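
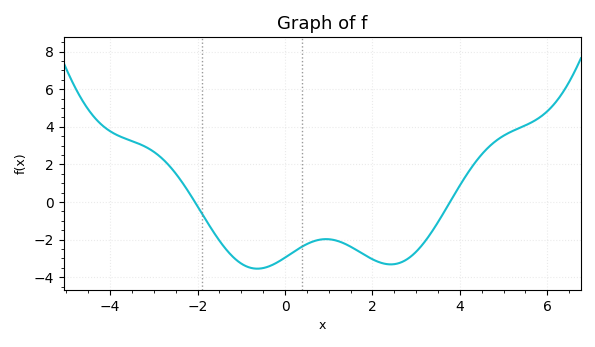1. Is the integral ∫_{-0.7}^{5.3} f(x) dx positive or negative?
negative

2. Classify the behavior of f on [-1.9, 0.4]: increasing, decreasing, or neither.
neither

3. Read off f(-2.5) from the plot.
1.51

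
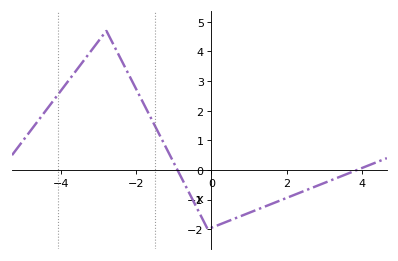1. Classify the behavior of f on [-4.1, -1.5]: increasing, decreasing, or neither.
neither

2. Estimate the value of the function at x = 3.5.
-0.2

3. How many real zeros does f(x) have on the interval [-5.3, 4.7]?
2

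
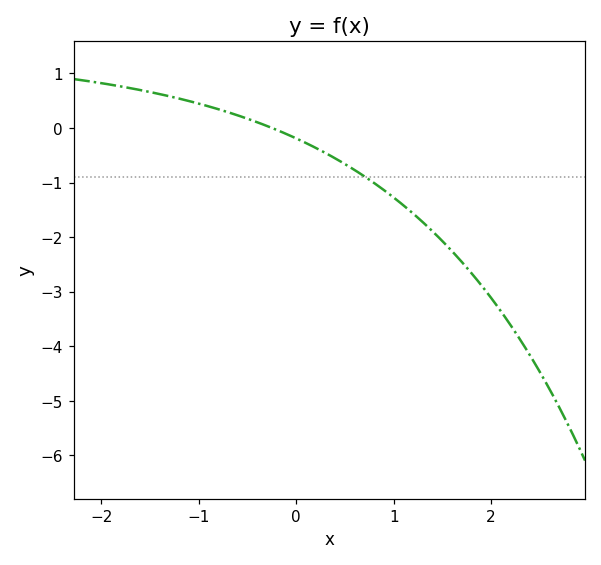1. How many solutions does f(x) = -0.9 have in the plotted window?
1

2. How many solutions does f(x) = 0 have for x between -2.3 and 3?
1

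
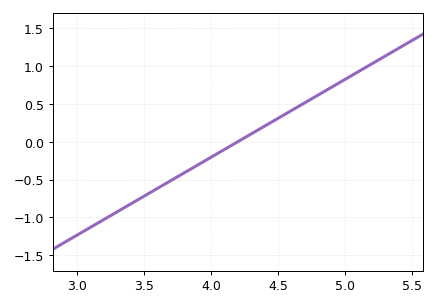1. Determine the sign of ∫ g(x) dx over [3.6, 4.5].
negative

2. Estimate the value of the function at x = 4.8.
0.6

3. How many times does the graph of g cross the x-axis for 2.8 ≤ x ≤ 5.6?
1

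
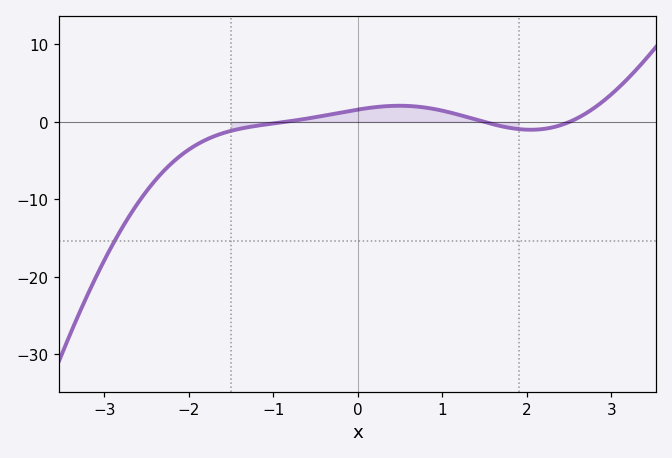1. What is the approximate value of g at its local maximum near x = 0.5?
2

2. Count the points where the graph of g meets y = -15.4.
1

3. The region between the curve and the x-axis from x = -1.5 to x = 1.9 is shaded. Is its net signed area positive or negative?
positive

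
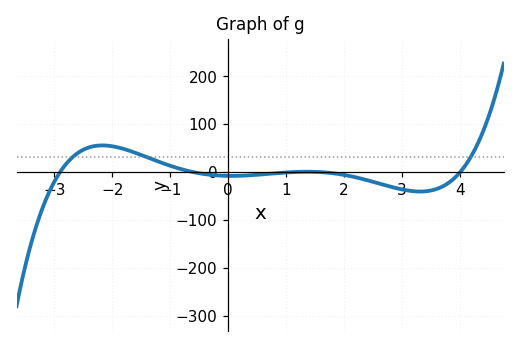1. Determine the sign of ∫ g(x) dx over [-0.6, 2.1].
negative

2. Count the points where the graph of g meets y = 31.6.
3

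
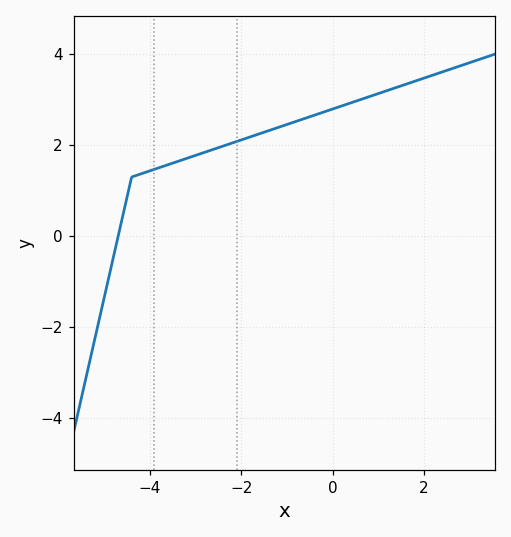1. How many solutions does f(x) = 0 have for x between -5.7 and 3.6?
1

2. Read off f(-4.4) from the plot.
1.3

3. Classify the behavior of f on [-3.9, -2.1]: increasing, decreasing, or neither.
increasing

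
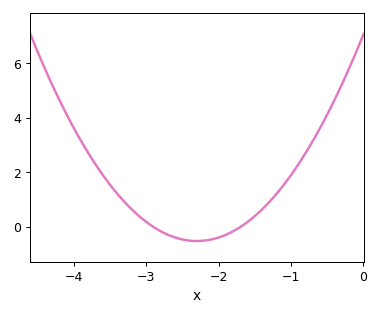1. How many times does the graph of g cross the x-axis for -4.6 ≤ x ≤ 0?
2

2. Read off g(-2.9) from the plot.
0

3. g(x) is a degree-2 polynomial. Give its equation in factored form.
y = 1.43(x + 2.9)(x + 1.7)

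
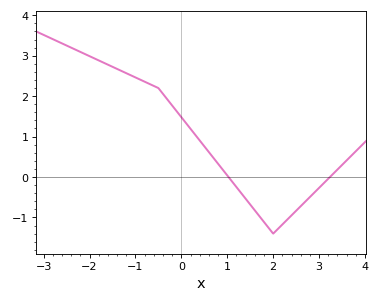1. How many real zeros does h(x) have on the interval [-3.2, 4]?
2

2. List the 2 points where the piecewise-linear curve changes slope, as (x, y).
(-0.5, 2.2); (2, -1.4)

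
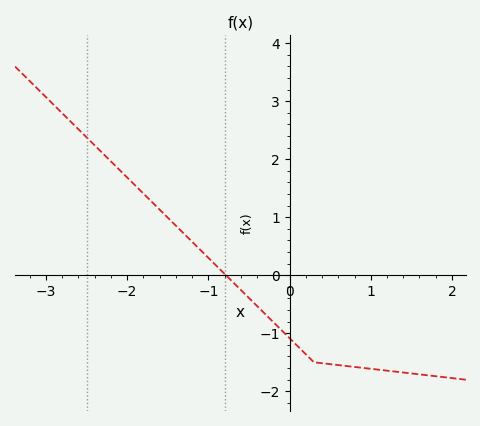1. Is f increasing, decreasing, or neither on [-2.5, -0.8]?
decreasing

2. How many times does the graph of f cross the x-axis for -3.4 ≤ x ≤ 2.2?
1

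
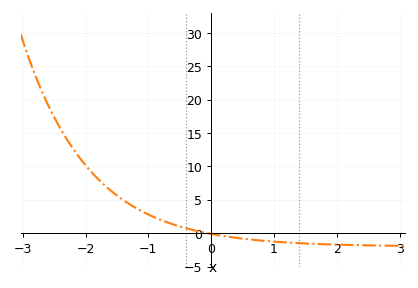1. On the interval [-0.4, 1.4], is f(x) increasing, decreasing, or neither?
decreasing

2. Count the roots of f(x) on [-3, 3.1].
1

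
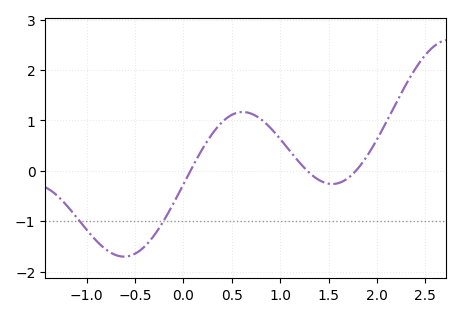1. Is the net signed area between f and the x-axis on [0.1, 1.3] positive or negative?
positive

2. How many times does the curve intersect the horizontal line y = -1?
2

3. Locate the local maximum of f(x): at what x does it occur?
0.6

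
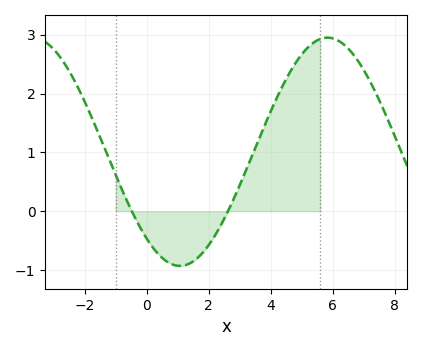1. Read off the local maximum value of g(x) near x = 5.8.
2.9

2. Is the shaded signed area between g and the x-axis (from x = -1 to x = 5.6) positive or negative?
positive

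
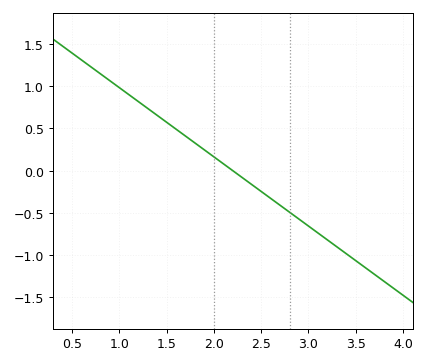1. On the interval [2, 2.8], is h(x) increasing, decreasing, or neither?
decreasing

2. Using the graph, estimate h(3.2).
-0.82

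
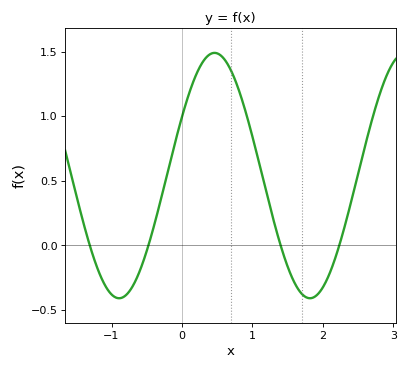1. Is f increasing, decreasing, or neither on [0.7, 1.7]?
decreasing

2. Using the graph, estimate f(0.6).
1.44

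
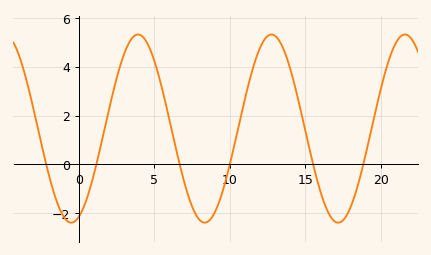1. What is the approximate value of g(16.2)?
-1.4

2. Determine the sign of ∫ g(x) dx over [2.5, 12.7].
positive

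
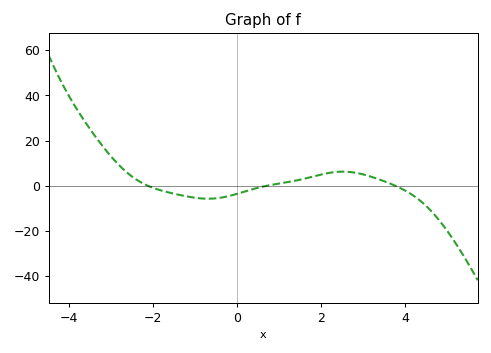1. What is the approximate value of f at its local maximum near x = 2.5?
6.25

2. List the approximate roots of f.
-2.12, 0.709, 3.76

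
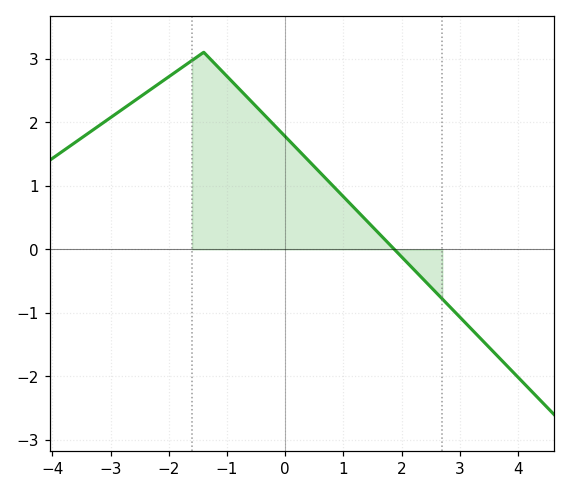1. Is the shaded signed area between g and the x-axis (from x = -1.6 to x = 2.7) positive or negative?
positive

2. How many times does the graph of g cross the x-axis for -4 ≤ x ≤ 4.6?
1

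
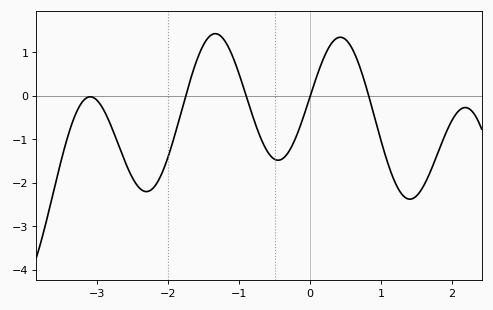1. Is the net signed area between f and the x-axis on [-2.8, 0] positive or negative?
negative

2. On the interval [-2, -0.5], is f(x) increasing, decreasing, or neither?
neither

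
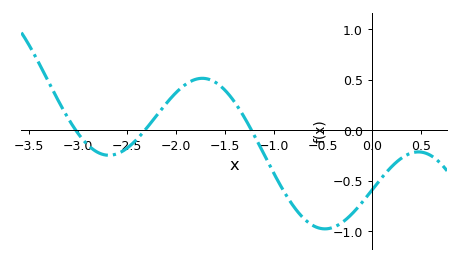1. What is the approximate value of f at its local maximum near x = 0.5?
-0.214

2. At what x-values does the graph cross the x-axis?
-3.02, -2.31, -1.23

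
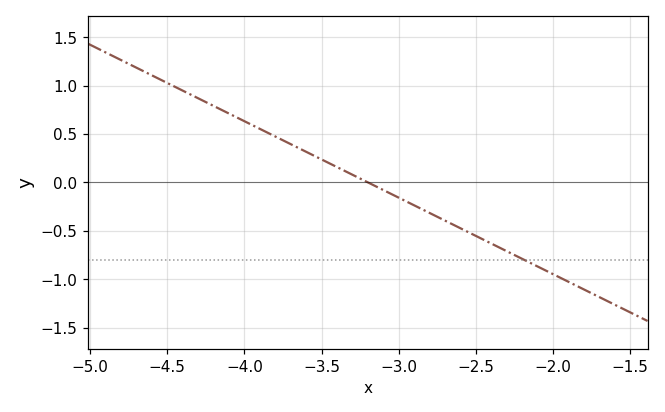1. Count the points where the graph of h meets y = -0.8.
1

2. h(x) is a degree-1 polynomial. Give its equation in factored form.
y = -0.79(x + 3.2)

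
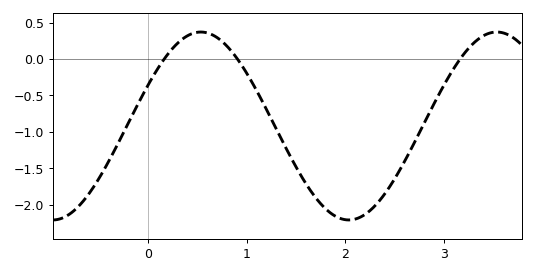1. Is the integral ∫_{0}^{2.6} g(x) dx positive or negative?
negative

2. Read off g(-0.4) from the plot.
-1.4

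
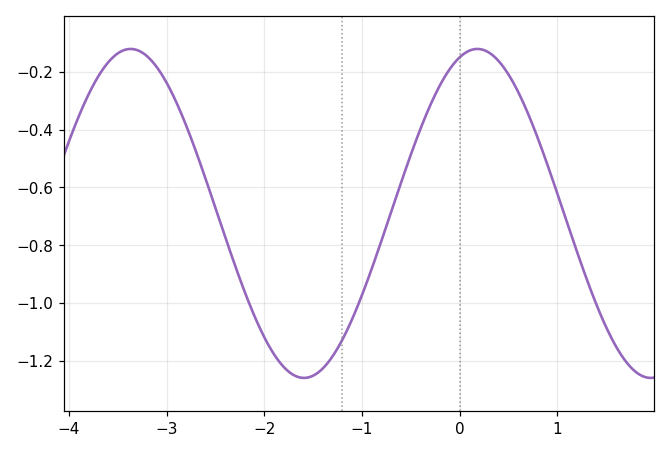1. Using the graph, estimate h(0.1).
-0.12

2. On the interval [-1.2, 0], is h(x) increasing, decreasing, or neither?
increasing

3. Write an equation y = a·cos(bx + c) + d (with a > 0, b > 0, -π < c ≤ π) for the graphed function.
y = 0.57cos(1.8x - 0.32) - 0.69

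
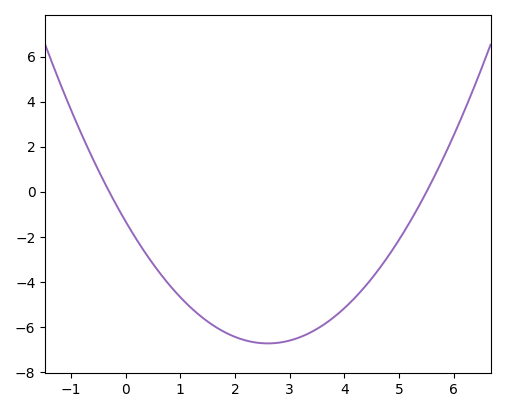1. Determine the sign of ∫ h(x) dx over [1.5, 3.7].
negative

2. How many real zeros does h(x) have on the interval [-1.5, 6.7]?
2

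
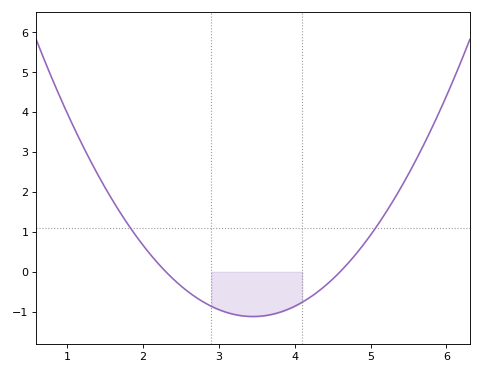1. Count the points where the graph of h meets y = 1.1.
2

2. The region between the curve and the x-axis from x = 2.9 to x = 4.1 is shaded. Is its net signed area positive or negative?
negative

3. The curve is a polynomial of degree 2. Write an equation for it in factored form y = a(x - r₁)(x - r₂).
y = 0.85(x - 2.3)(x - 4.6)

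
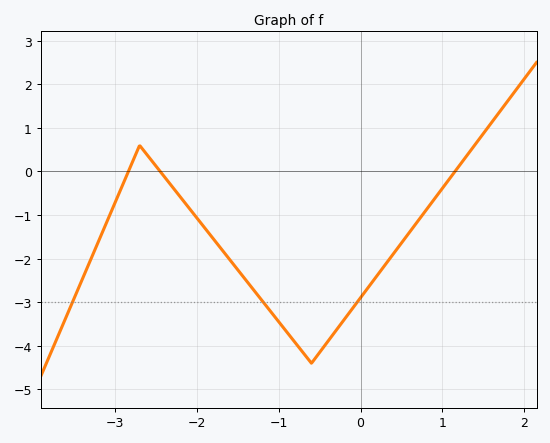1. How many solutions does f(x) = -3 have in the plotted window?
3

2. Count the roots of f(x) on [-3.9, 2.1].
3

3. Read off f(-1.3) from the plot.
-2.7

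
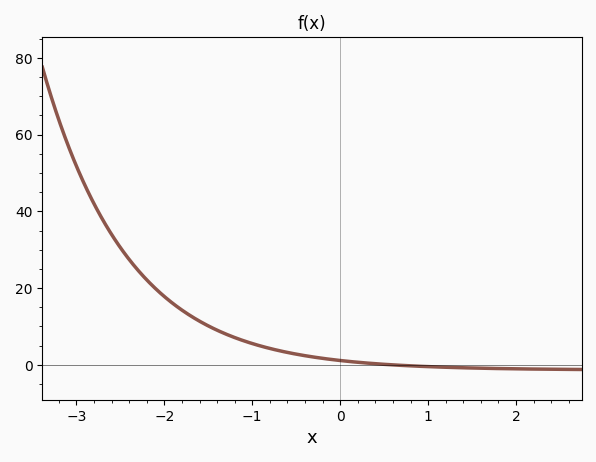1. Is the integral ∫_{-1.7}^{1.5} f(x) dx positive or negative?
positive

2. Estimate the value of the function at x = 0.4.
0.306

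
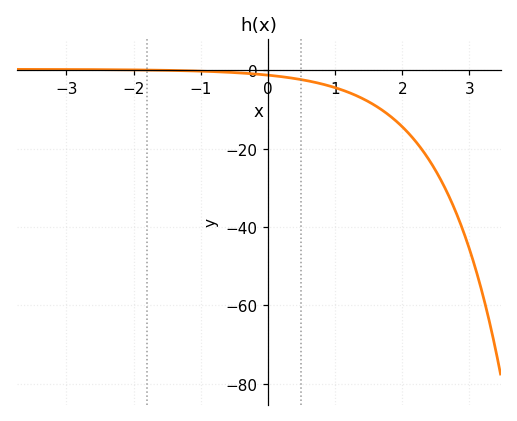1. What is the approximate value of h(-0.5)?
0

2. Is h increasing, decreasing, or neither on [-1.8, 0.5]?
decreasing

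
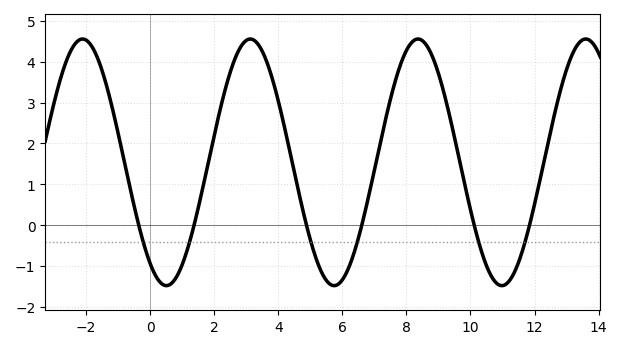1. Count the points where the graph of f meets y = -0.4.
6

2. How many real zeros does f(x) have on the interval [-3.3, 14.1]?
6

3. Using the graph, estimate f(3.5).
4.25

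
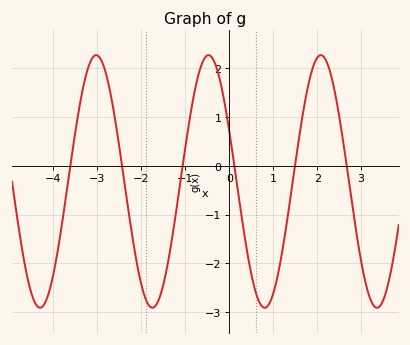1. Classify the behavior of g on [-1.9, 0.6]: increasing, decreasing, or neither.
neither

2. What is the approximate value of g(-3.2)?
2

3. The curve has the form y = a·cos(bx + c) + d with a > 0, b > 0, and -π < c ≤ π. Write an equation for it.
y = 2.59cos(2.5x + 1.2) - 0.32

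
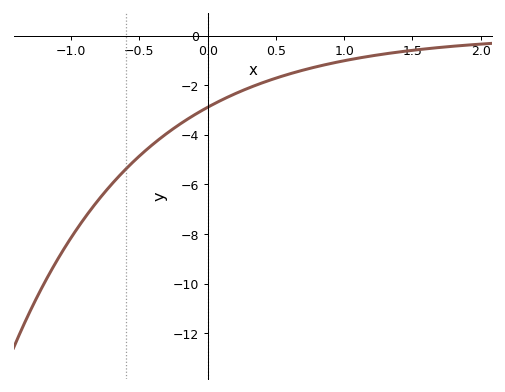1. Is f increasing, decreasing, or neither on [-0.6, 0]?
increasing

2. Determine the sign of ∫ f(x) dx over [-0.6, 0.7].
negative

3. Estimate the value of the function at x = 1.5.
-0.6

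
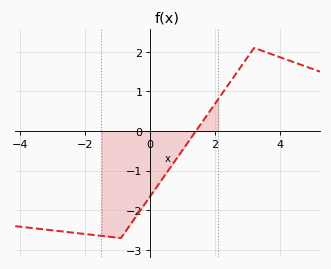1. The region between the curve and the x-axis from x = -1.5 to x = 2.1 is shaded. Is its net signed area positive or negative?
negative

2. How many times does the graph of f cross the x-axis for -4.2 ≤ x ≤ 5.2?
1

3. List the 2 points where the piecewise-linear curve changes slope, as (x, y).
(-0.9, -2.7); (3.2, 2.1)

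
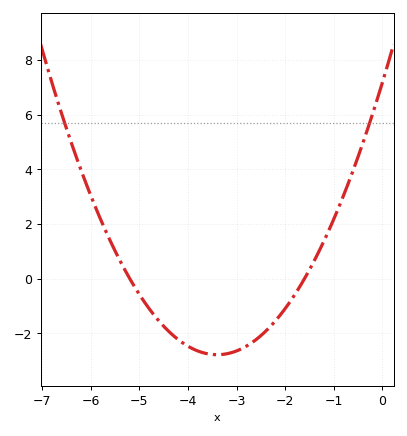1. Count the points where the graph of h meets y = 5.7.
2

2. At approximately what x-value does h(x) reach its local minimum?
-3.4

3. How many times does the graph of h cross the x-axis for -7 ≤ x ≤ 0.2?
2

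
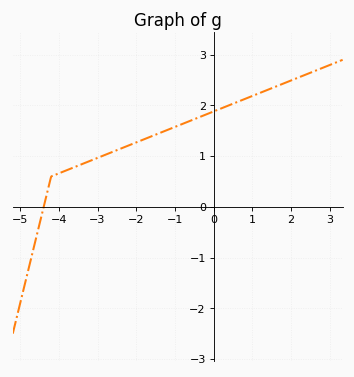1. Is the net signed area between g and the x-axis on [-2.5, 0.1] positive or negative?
positive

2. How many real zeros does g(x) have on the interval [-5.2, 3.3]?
1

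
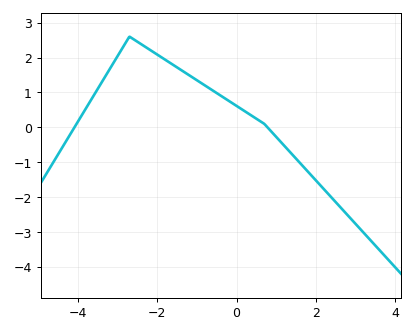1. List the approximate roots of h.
-4.09, 0.78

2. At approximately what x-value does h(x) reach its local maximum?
-2.7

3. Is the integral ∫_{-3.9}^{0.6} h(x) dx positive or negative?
positive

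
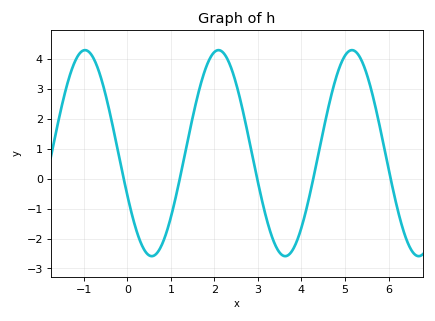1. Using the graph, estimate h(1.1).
-0.7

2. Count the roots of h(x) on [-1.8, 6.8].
5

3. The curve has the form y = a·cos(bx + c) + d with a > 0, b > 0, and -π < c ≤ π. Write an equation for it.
y = 3.44cos(2x + 2) + 0.85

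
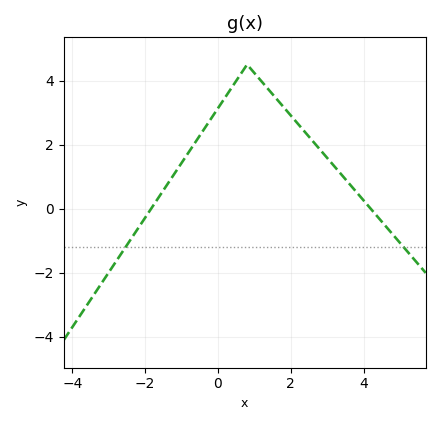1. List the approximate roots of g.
-1.8, 4.2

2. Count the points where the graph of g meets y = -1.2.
2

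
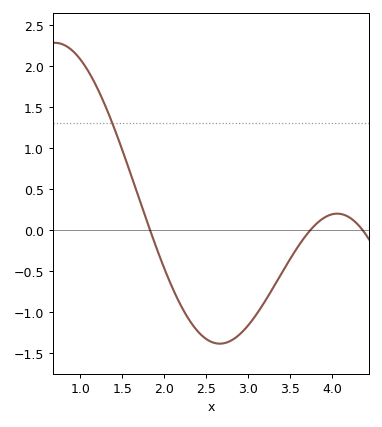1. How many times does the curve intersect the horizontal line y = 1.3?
1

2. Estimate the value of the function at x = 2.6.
-1.38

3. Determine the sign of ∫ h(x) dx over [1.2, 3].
negative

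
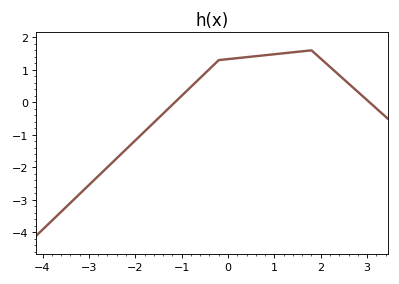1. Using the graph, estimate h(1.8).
1.6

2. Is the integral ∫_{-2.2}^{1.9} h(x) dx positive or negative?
positive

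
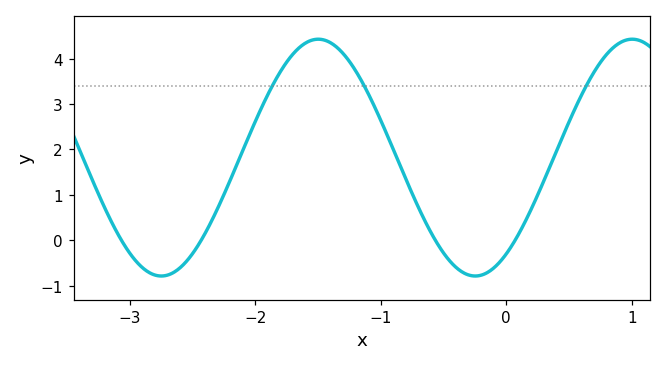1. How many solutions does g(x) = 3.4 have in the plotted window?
3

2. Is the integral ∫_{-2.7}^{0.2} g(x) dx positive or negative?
positive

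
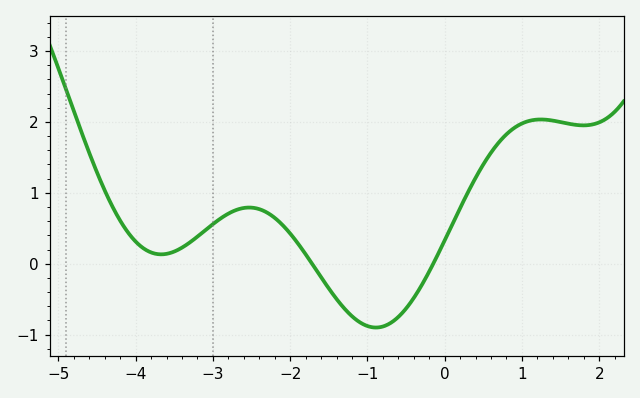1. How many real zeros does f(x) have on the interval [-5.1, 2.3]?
2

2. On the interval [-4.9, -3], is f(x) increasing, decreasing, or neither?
neither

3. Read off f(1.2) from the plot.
2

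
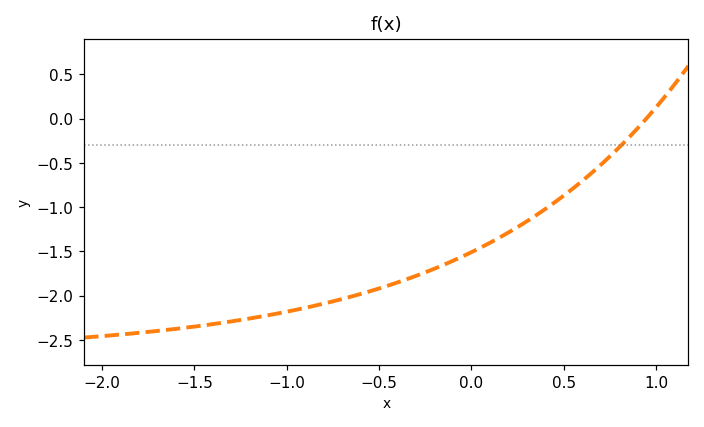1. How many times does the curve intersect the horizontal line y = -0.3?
1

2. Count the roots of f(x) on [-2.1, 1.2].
1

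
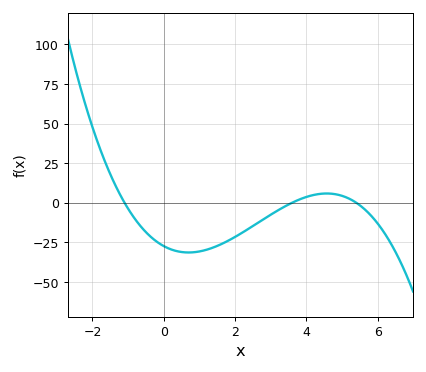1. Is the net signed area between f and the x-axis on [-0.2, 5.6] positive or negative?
negative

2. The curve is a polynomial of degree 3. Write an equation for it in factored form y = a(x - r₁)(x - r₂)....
y = -1.28(x + 1.1)(x - 3.6)(x - 5.4)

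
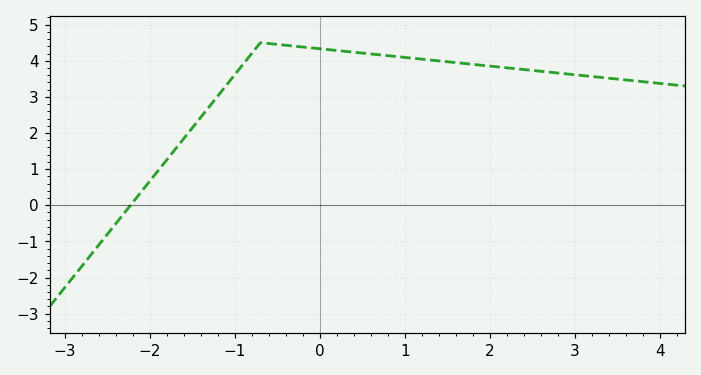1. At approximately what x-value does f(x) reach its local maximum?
-0.7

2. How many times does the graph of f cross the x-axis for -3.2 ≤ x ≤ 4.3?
1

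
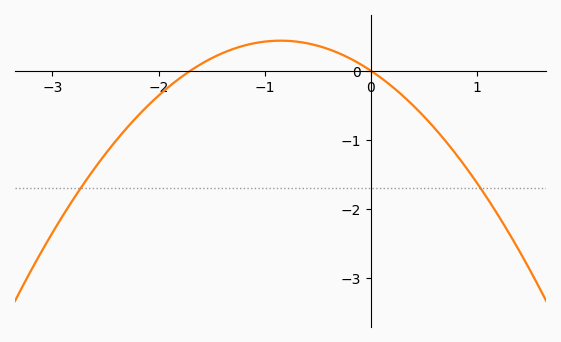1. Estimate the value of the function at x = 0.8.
-1.2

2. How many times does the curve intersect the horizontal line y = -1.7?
2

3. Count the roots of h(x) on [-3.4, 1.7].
2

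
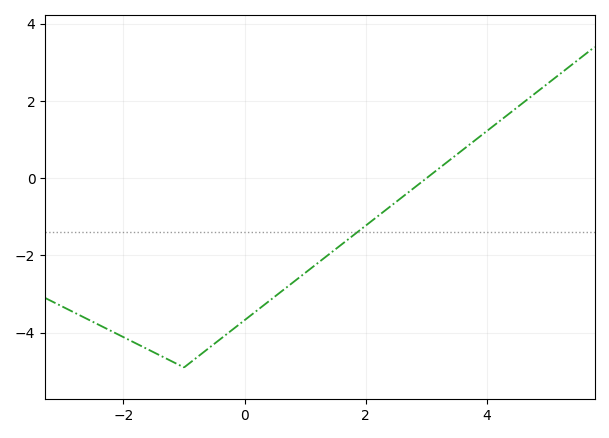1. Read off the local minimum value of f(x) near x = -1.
-4.8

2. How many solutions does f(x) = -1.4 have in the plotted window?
1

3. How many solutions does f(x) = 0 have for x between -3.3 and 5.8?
1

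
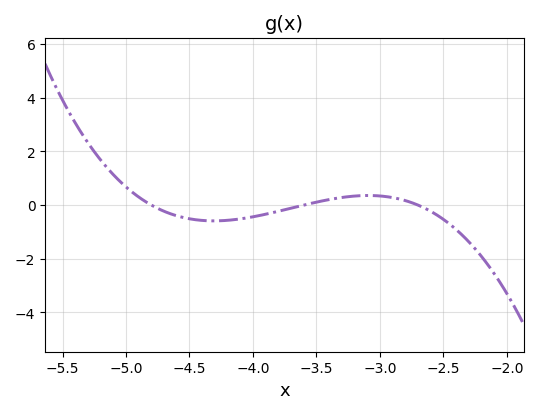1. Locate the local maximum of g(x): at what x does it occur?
-3.1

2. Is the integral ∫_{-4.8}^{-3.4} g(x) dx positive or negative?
negative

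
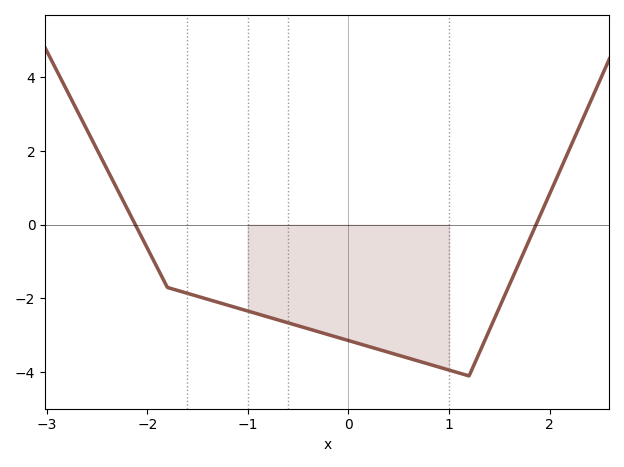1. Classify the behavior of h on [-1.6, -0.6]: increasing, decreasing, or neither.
decreasing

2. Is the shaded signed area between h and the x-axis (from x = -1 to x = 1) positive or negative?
negative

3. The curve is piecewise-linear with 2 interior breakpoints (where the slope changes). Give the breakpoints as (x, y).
(-1.8, -1.7); (1.2, -4.1)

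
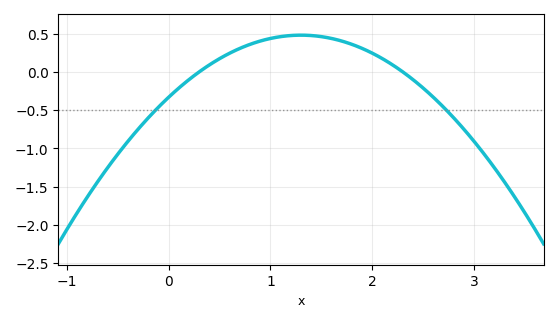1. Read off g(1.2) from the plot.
0.5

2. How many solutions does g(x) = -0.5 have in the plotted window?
2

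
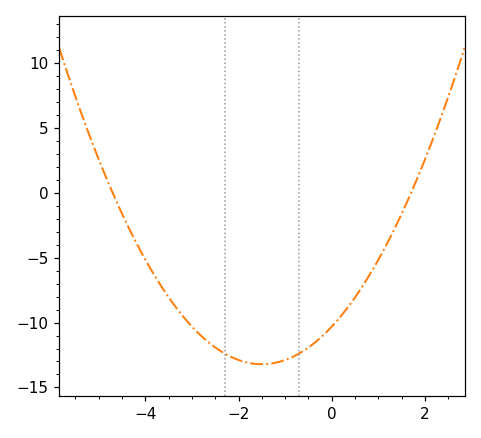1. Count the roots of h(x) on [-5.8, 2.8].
2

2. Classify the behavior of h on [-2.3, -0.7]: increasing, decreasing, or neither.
neither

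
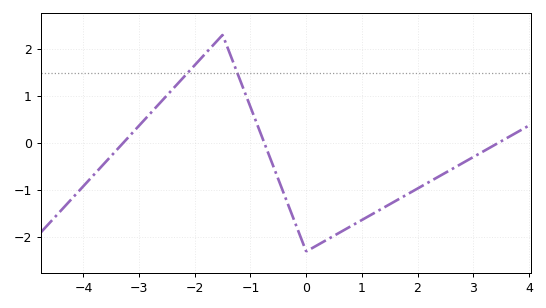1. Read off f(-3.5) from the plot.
-0.27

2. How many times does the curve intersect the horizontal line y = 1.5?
2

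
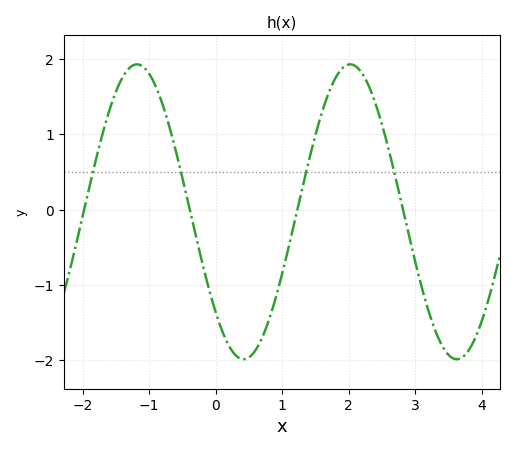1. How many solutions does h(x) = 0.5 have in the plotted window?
4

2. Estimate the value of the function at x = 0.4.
-1.99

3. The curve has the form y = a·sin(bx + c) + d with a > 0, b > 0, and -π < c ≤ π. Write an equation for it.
y = 1.96sin(1.96x - 2.39) - 0.03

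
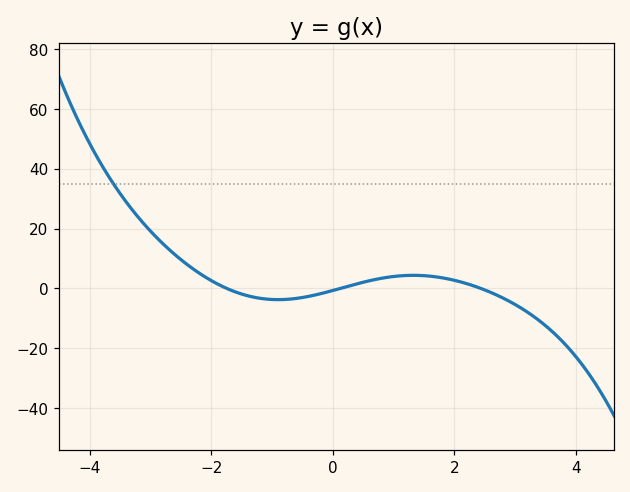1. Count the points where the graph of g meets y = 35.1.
1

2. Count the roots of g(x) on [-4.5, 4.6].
3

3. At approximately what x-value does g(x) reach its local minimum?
-0.8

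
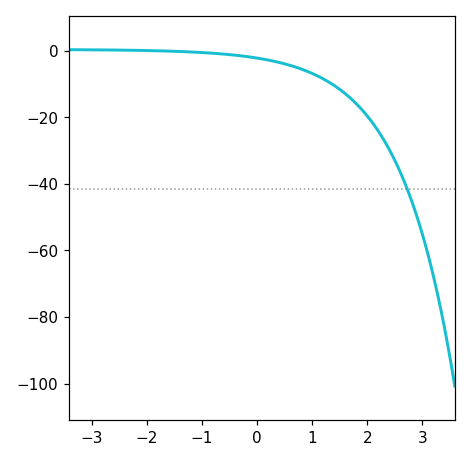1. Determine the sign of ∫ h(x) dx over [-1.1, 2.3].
negative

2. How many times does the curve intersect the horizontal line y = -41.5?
1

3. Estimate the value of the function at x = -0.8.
0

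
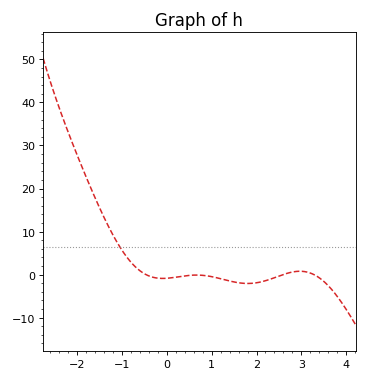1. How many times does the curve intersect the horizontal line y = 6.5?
1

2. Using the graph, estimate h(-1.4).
13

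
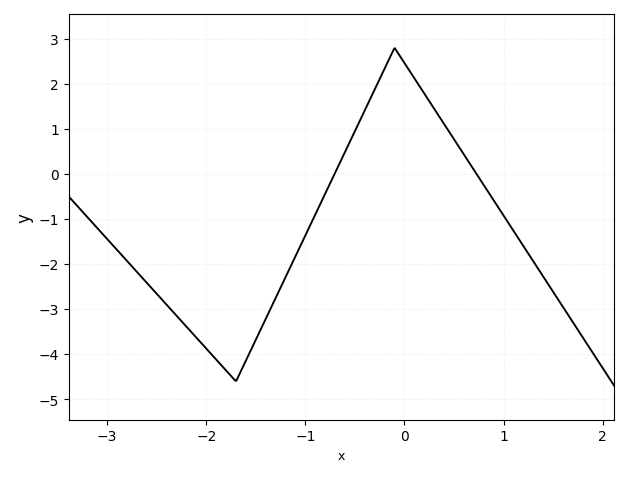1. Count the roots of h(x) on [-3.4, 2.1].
2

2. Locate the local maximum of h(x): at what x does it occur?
-0.101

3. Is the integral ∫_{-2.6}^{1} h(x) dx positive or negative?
negative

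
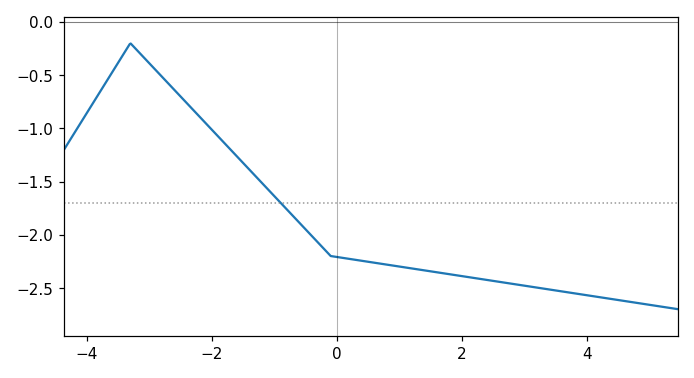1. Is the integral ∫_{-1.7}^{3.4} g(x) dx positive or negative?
negative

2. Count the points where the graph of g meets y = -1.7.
1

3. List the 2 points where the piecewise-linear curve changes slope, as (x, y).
(-3.3, -0.2); (-0.1, -2.2)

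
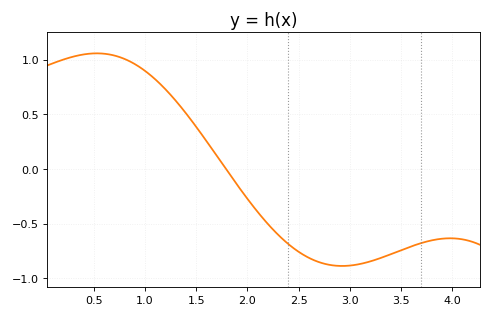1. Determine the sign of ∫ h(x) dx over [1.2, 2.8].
negative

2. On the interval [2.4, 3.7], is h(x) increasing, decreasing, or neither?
neither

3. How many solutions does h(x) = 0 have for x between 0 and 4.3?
1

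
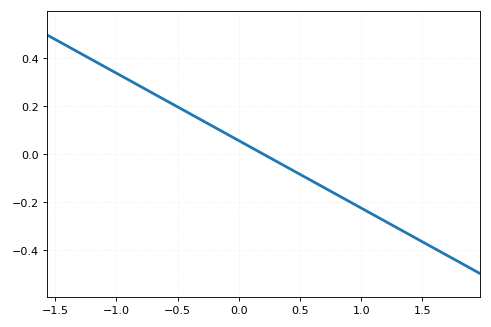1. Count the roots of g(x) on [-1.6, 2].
1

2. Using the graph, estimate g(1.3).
-0.308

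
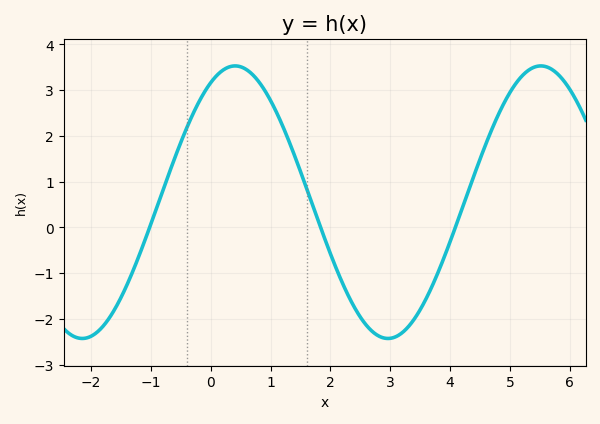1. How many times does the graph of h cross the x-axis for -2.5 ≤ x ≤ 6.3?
3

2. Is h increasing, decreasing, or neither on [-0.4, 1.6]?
neither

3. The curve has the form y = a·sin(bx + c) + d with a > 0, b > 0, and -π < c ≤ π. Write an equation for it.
y = 2.98sin(1.2x + 1.1) + 0.55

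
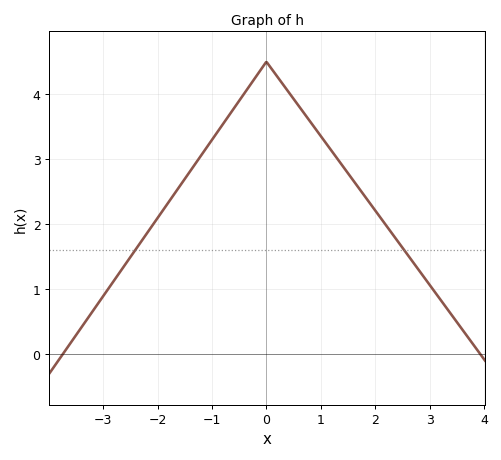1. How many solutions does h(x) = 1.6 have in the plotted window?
2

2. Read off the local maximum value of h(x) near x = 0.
4.5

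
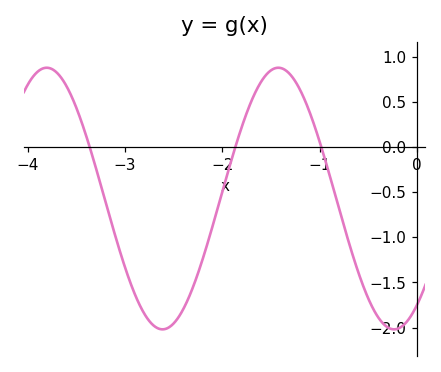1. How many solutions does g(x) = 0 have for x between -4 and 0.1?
3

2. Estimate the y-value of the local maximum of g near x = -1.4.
0.9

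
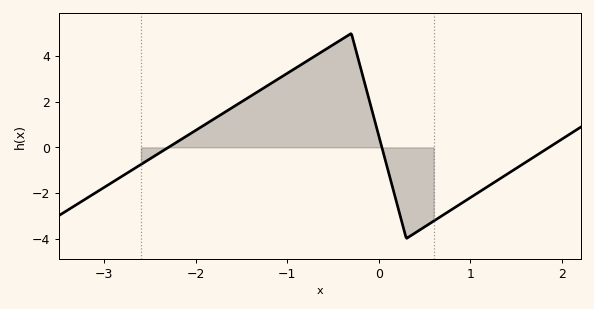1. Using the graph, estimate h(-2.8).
-1.2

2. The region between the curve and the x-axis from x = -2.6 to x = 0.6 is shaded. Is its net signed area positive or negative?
positive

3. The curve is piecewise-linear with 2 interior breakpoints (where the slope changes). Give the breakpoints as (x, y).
(-0.3, 5); (0.3, -4)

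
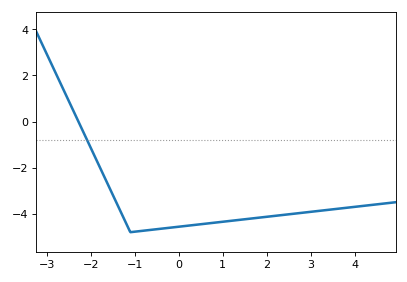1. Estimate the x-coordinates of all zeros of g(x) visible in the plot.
-2.2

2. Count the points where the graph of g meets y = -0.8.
1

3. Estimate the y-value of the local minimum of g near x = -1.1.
-4.8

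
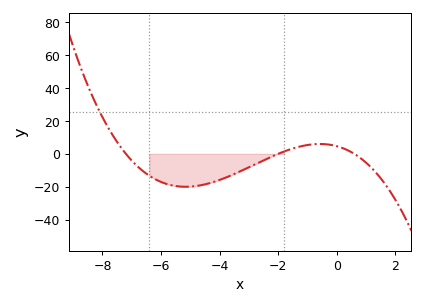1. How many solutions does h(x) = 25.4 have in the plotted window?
1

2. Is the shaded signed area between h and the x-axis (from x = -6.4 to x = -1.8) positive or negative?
negative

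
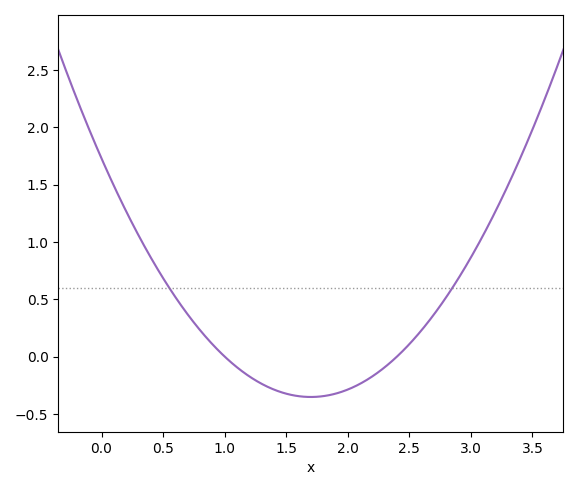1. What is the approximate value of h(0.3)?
1.05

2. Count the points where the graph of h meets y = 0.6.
2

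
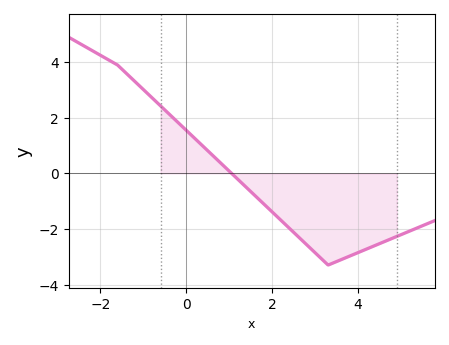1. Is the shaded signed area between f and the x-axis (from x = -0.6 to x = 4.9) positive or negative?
negative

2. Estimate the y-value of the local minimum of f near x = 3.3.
-3.3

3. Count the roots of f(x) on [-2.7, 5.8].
1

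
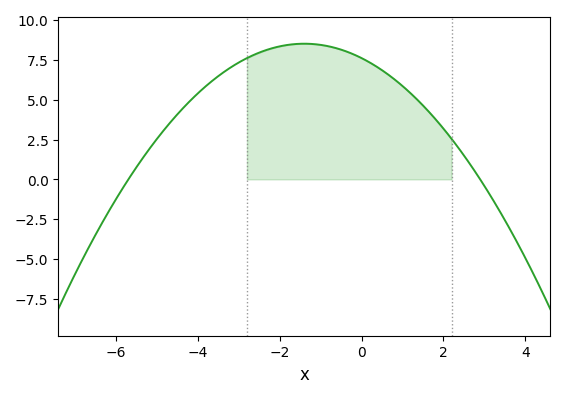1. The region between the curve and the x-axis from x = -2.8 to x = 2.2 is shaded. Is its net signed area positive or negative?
positive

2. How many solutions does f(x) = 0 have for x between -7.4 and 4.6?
2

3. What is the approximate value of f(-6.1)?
-1.66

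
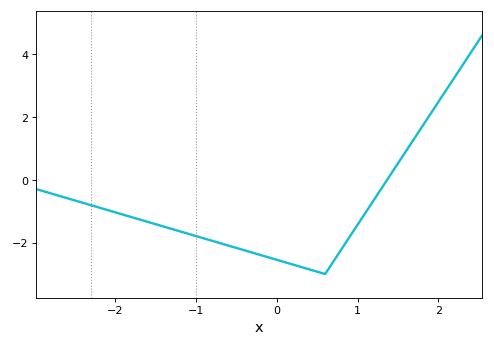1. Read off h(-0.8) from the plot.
-1.94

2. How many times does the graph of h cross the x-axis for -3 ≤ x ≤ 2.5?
1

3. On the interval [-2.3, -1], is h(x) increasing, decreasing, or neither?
decreasing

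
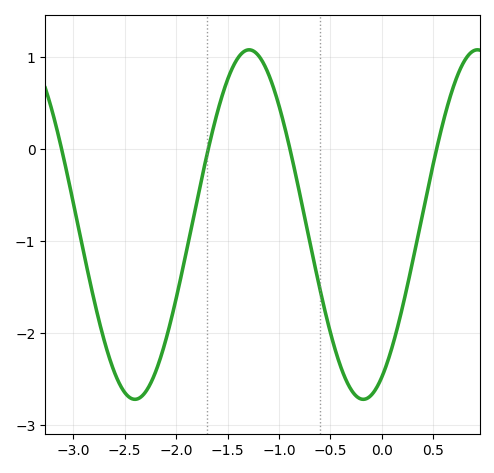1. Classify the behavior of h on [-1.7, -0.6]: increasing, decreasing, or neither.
neither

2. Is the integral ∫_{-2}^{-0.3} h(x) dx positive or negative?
negative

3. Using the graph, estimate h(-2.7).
-2.1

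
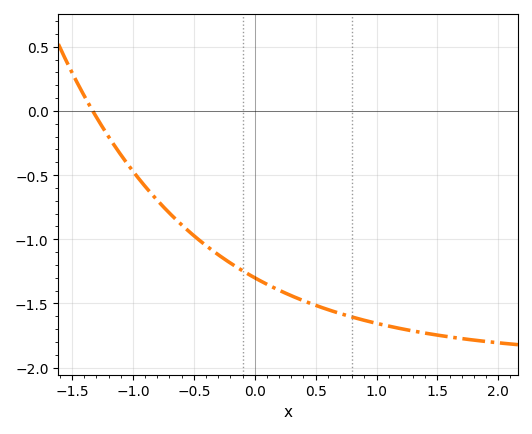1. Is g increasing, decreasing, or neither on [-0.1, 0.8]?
decreasing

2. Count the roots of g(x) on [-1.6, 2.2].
1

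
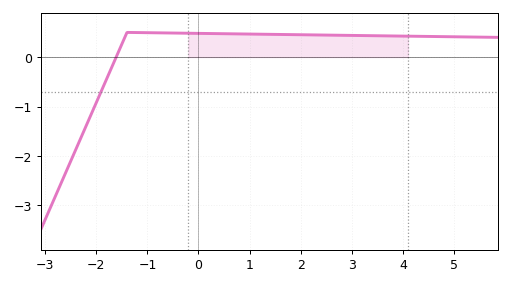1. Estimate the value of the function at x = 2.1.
0.452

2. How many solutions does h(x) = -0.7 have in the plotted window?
1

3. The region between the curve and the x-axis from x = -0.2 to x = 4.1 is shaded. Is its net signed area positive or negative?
positive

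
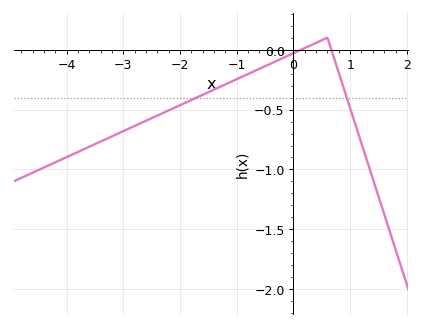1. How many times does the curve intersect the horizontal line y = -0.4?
2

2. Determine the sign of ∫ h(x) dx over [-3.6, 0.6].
negative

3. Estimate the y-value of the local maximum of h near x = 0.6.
0.1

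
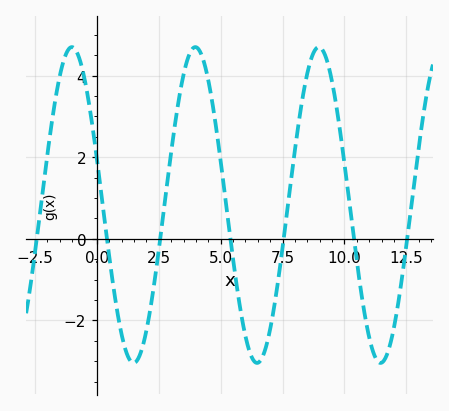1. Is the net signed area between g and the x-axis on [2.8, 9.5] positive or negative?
positive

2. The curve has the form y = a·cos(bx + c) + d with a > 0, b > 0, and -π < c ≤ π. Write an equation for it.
y = 3.87cos(1.3x + 1.3) + 0.83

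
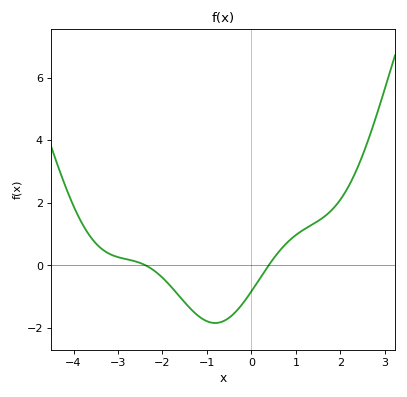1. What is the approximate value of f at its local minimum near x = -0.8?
-1.84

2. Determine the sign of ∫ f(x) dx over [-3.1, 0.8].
negative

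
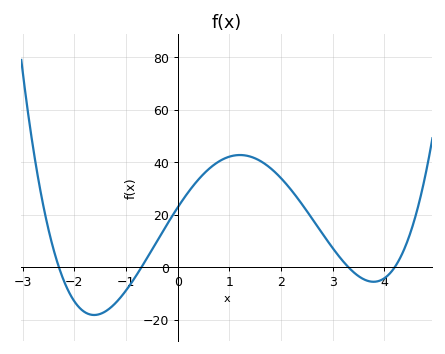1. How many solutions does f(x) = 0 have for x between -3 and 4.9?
4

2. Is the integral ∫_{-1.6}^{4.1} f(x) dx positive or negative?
positive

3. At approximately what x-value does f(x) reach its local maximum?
1.2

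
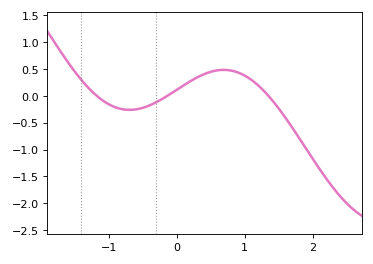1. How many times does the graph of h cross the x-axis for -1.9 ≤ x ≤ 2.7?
3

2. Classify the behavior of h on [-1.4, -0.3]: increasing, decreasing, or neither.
neither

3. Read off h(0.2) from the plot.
0.25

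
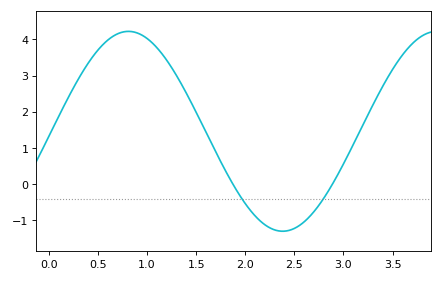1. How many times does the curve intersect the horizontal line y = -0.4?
2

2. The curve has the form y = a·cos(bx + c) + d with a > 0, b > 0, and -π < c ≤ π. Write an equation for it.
y = 2.76cos(2x - 1.6) + 1.46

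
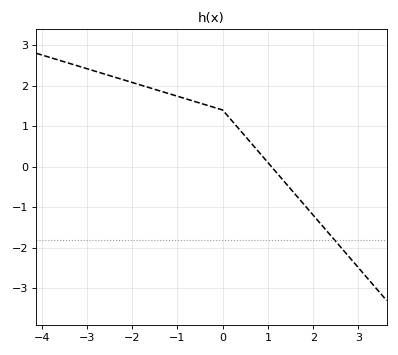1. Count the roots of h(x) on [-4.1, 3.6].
1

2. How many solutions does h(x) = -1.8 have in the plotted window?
1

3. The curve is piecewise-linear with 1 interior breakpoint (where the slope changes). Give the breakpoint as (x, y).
(0, 1.4)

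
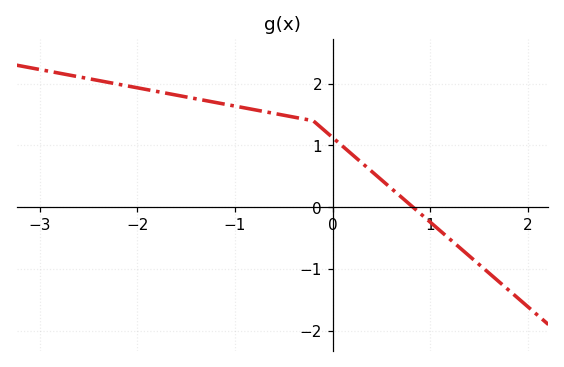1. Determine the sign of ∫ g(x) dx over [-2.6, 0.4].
positive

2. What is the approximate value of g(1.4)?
-0.793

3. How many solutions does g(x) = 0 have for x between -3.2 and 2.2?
1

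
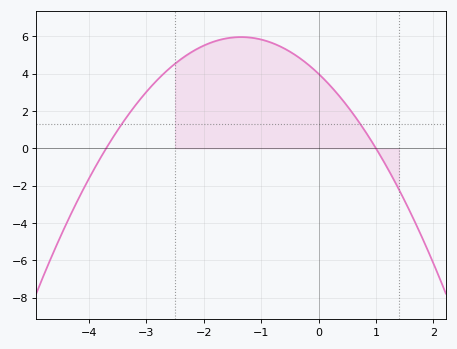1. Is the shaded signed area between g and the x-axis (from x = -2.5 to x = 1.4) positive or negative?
positive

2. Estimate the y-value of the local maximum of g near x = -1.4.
6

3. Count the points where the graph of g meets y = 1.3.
2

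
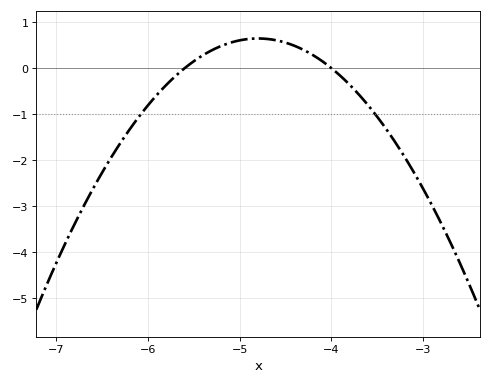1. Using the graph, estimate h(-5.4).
0.3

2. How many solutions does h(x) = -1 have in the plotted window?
2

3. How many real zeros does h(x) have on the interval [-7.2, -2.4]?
2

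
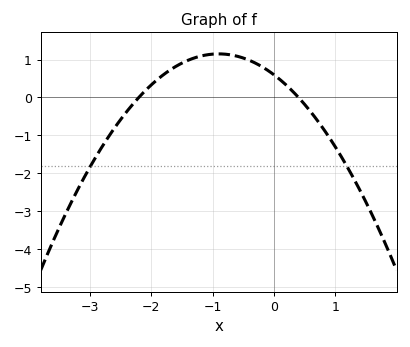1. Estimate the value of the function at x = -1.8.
0.598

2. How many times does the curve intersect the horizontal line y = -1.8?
2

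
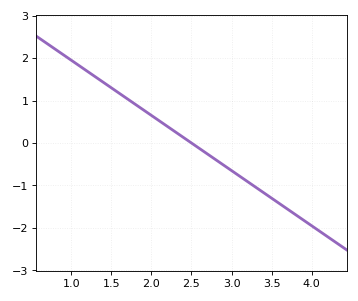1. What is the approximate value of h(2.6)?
-0.13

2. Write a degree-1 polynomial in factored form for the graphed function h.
y = -1.3(x - 2.5)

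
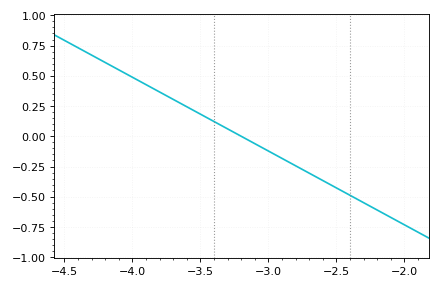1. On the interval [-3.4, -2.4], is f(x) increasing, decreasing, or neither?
decreasing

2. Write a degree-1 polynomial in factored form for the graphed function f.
y = -0.61(x + 3.2)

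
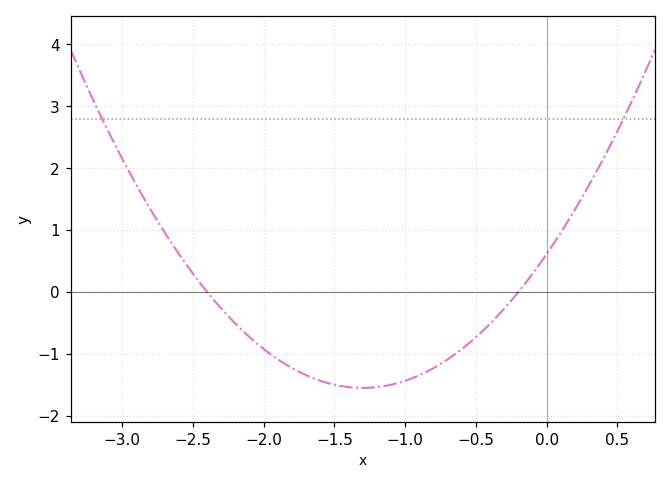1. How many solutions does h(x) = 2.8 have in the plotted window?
2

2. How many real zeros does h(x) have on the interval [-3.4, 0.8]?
2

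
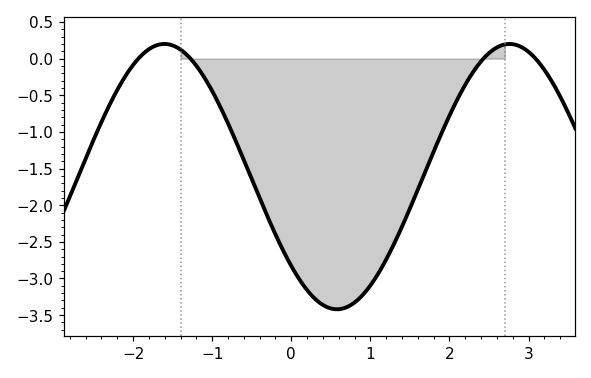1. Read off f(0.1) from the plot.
-3.01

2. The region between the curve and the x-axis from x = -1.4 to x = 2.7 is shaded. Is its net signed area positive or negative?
negative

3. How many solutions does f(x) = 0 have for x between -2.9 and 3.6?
4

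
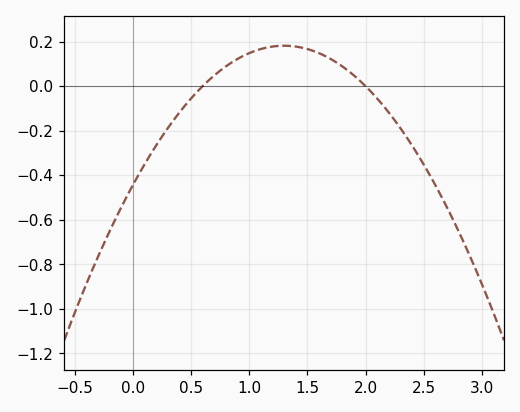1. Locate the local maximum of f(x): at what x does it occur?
1.3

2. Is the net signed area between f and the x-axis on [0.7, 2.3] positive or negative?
positive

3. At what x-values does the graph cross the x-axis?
0.6, 2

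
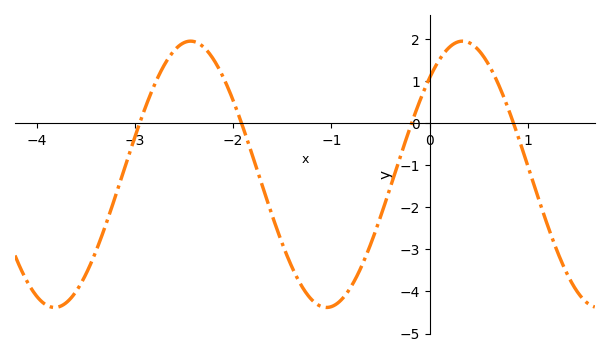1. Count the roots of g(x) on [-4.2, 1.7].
4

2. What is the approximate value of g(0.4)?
1.9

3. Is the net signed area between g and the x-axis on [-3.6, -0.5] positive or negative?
negative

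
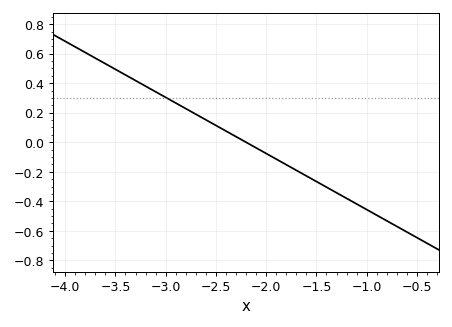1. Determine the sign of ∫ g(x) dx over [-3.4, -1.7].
positive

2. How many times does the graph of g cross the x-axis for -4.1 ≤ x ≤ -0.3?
1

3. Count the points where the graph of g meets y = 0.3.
1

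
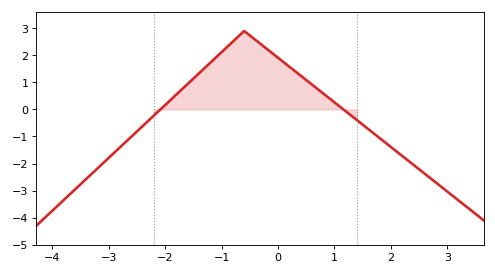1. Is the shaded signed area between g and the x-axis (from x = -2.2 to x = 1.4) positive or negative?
positive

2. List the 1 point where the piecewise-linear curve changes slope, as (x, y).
(-0.6, 2.9)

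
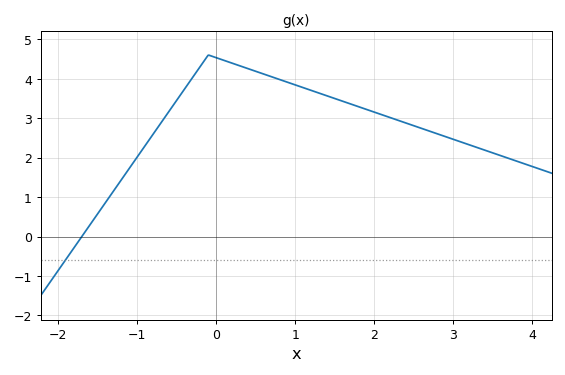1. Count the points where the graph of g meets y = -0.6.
1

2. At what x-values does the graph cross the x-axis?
-1.7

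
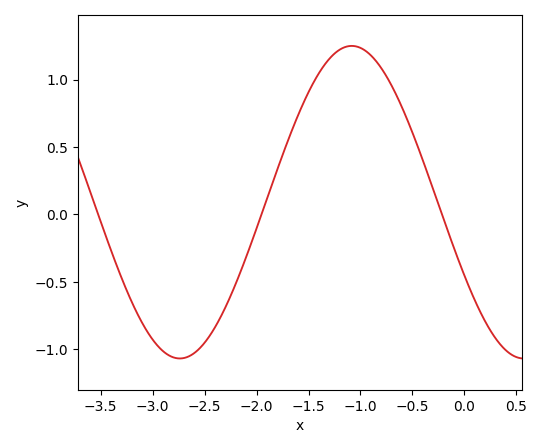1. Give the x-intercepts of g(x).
-3.5, -2, -0.2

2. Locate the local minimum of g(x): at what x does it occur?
-2.7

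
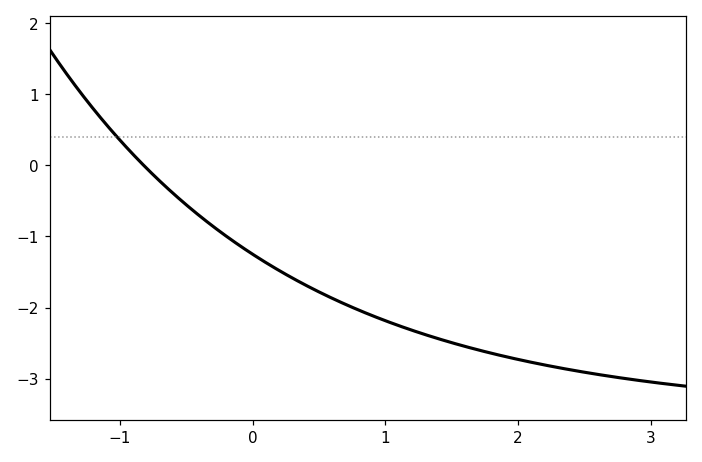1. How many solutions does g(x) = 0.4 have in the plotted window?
1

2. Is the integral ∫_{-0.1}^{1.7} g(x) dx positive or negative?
negative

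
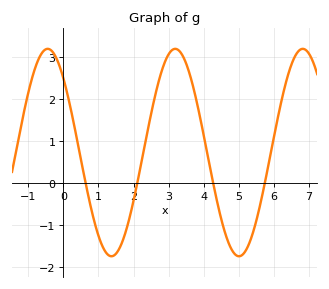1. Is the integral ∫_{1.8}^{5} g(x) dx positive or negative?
positive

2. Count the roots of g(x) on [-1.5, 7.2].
4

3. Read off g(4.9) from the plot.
-1.7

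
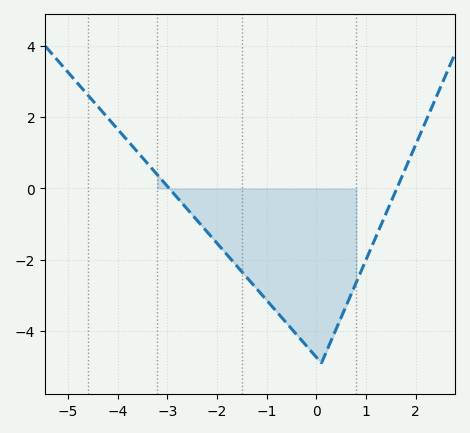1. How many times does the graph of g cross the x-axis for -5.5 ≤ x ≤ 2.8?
2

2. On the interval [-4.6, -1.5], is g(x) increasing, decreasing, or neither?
decreasing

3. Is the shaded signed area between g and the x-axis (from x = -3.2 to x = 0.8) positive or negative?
negative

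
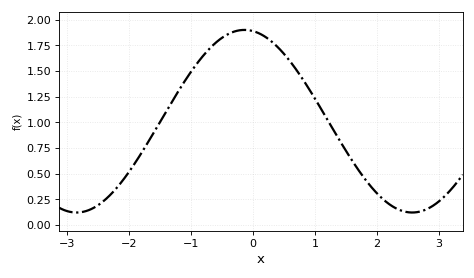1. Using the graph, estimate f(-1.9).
0.604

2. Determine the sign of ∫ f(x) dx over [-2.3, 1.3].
positive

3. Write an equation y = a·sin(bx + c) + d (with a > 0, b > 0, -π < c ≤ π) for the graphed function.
y = 0.89sin(1.16x + 1.73) + 1.01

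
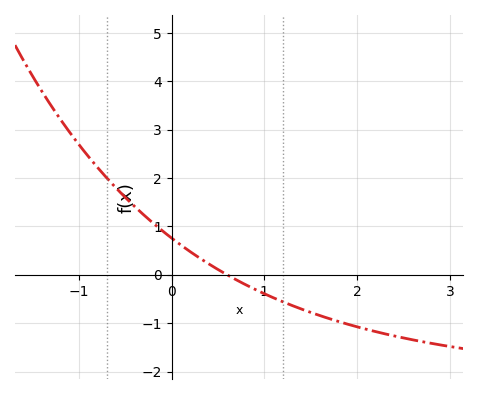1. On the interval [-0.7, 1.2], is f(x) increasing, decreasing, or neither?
decreasing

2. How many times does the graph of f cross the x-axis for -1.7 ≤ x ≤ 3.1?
1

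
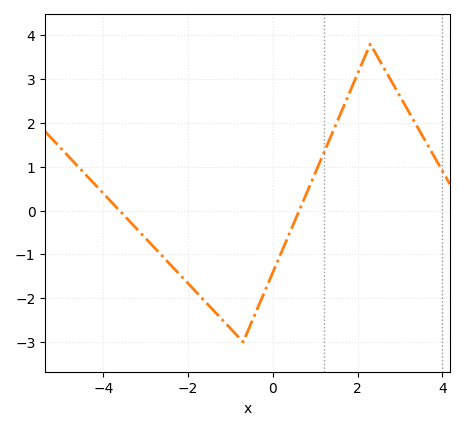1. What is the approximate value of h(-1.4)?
-2.28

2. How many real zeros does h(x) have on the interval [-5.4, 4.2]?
2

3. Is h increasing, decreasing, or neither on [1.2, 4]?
neither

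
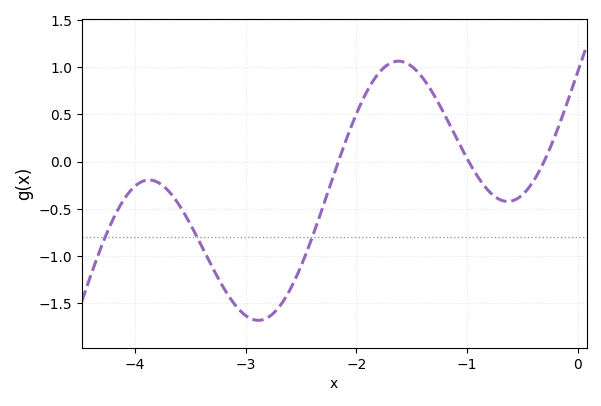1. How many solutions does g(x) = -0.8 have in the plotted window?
3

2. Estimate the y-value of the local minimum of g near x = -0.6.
-0.423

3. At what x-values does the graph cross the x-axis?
-2.16, -0.984, -0.305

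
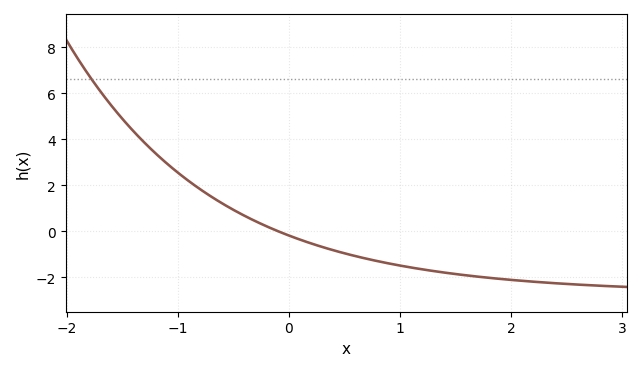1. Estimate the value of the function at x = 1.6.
-2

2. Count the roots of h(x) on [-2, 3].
1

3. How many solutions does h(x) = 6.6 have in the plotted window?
1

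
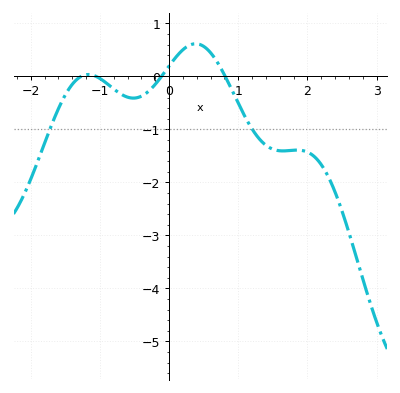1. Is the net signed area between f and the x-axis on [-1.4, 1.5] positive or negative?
negative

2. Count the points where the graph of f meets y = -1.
2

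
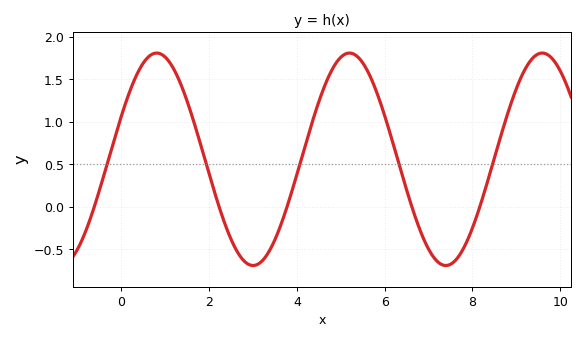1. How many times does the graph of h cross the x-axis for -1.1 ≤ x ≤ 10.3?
5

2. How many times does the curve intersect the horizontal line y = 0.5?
5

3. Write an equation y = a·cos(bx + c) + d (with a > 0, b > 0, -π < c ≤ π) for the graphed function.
y = 1.25cos(1.43x - 1.15) + 0.56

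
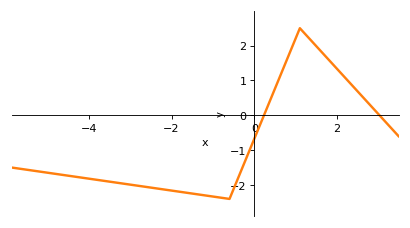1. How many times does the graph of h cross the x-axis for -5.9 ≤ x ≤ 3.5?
2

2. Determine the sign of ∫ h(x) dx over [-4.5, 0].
negative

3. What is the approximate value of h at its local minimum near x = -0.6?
-2.4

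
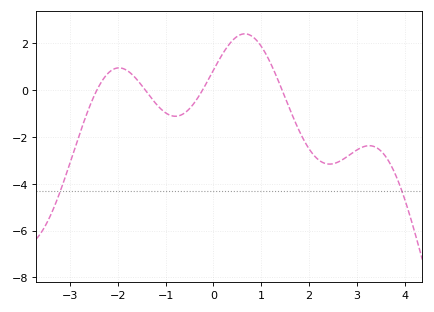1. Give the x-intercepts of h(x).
-2.4, -1.4, -0.2, 1.4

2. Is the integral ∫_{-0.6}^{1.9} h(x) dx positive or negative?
positive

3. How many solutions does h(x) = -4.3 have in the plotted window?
2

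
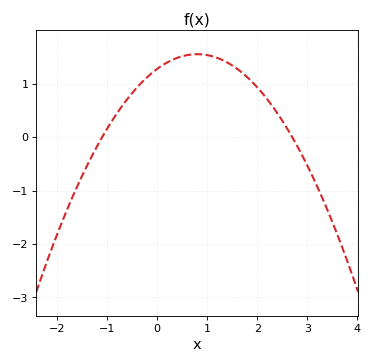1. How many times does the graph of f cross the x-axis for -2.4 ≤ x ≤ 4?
2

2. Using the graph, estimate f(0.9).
1.55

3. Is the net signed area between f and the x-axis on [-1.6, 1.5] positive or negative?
positive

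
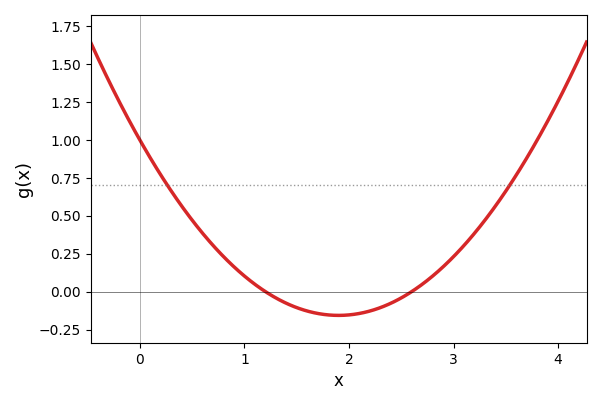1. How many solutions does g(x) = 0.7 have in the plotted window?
2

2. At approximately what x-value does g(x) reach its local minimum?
1.9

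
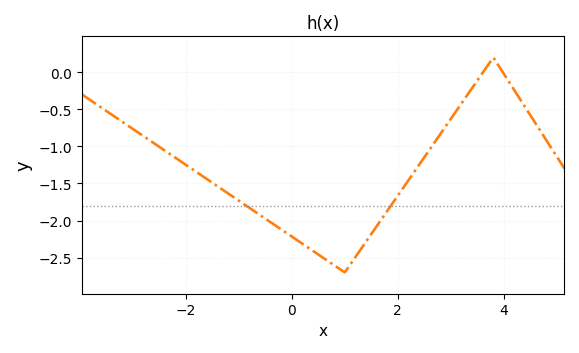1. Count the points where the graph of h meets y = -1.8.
2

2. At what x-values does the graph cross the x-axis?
3.6, 4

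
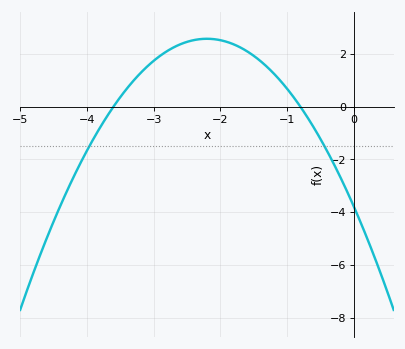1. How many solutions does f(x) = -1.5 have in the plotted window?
2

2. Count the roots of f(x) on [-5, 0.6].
2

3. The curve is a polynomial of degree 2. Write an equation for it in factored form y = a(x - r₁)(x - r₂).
y = -1.31(x + 3.6)(x + 0.8)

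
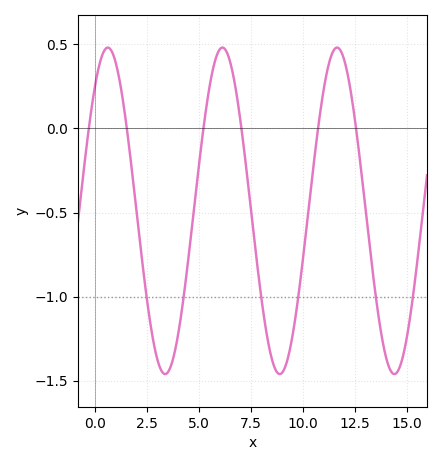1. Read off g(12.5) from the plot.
0.039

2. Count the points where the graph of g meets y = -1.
6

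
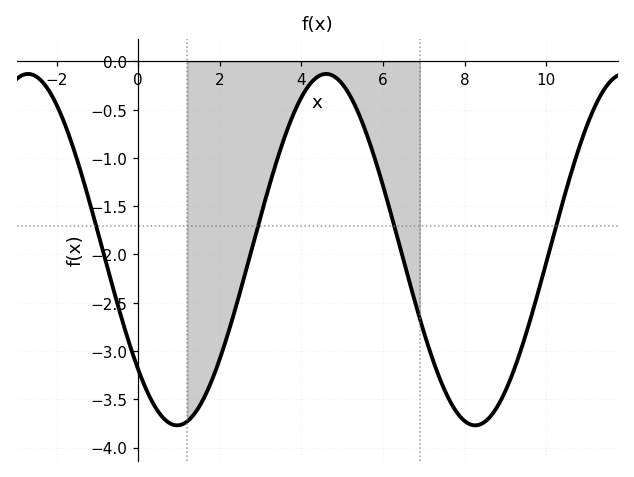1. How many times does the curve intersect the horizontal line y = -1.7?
4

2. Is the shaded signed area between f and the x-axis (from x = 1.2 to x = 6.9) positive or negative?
negative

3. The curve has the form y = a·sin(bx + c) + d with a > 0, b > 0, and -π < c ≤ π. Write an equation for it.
y = 1.82sin(0.86x - 2.4) - 1.95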